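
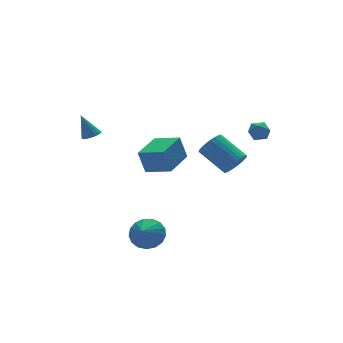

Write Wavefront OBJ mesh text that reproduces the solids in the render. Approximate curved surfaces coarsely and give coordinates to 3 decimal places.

v -3.25 -2.641 -3.133
v -2.553 -3.329 -3.104
v -3.91 -3.279 -2.407
v -2.442 -3.042 -2.75
v -2.516 -2.663 -2.484
v -2.758 -2.279 -2.366
v -3.113 -1.978 -2.424
v -3.499 -1.829 -2.644
v -3.829 -1.865 -2.976
v -4.025 -2.08 -3.344
v -4.044 -2.423 -3.663
v -3.882 -2.816 -3.861
v -3.574 -3.169 -3.892
v -3.192 -3.4 -3.749
v -2.824 -3.458 -3.465
v -3.533 2.991 1.565
v -3.106 3.368 1.55
v -3.907 3.469 2.915
v -3.299 3.498 1.45
v -3.539 3.528 1.374
v -3.778 3.452 1.335
v -3.968 3.284 1.341
v -4.072 3.059 1.392
v -4.07 2.82 1.477
v -3.961 2.615 1.58
v -3.767 2.484 1.679
v -3.528 2.455 1.756
v -3.289 2.531 1.795
v -3.099 2.698 1.789
v -2.994 2.924 1.738
v -2.997 3.163 1.653
v 0.22 1.157 -1.283
v -0.096 1.41 0.13
v -0.652 2.418 -1.705
v -0.968 2.671 -0.292
v 1.868 2.349 -1.128
v 1.552 2.602 0.285
v 0.996 3.61 -1.55
v 0.68 3.863 -0.137
v 0.883 -4.348 1.674
v 1.397 -3.86 1.303
v 0.751 -2.425 2.294
v 0.237 -2.912 2.666
v 1.148 -3.842 1.115
v 0.503 -2.406 2.106
v 0.859 -3.9 1.012
v 0.214 -2.465 2.003
v 0.574 -4.027 1.009
v -0.071 -2.592 2.001
v 0.336 -4.203 1.109
v -0.309 -2.767 2.1
v 0.181 -4.4 1.294
v -0.464 -2.965 2.285
v 0.133 -4.59 1.537
v -0.513 -3.154 2.528
v 0.198 -4.743 1.801
v -0.447 -3.307 2.792
v 0.369 -4.835 2.046
v -0.277 -3.4 3.037
v 0.617 -4.854 2.234
v -0.028 -3.418 3.225
v 0.906 -4.795 2.337
v 0.261 -3.36 3.328
v 1.191 -4.668 2.339
v 0.546 -3.233 3.331
v 1.429 -4.493 2.24
v 0.784 -3.057 3.231
v 1.584 -4.295 2.055
v 0.939 -2.86 3.046
v 1.633 -4.106 1.812
v 0.987 -2.67 2.803
v 1.567 -3.953 1.548
v 0.922 -2.517 2.539
v 2.388 -3.18 3.029
v 2.999 -3.149 3.283
v 2.321 -4.211 3.317
v 2.932 -4.18 3.571
v 2.435 -3.853 3.862
v 2.476 -3.216 3.685
v 2.844 -4.144 2.915
v 2.885 -3.507 2.738
v 3.281 -3.745 3.213
v 3.028 -3.565 3.798
v 2.292 -3.795 2.802
v 2.039 -3.615 3.387
f 2 1 4
f 2 4 3
f 4 1 5
f 4 5 3
f 5 1 6
f 5 6 3
f 6 1 7
f 6 7 3
f 7 1 8
f 7 8 3
f 8 1 9
f 8 9 3
f 9 1 10
f 9 10 3
f 10 1 11
f 10 11 3
f 11 1 12
f 11 12 3
f 12 1 13
f 12 13 3
f 13 1 14
f 13 14 3
f 14 1 15
f 14 15 3
f 15 1 2
f 15 2 3
f 17 16 19
f 17 19 18
f 19 16 20
f 19 20 18
f 20 16 21
f 20 21 18
f 21 16 22
f 21 22 18
f 22 16 23
f 22 23 18
f 23 16 24
f 23 24 18
f 24 16 25
f 24 25 18
f 25 16 26
f 25 26 18
f 26 16 27
f 26 27 18
f 27 16 28
f 27 28 18
f 28 16 29
f 28 29 18
f 29 16 30
f 29 30 18
f 30 16 31
f 30 31 18
f 31 16 17
f 31 17 18
f 33 35 32
f 36 33 32
f 32 35 34
f 34 36 32
f 33 39 35
f 37 33 36
f 37 39 33
f 35 39 34
f 38 36 34
f 34 39 38
f 38 37 36
f 39 37 38
f 41 40 44
f 41 44 42
f 42 44 45
f 42 45 43
f 44 40 46
f 44 46 45
f 45 46 47
f 45 47 43
f 46 40 48
f 46 48 47
f 47 48 49
f 47 49 43
f 48 40 50
f 48 50 49
f 49 50 51
f 49 51 43
f 50 40 52
f 50 52 51
f 51 52 53
f 51 53 43
f 52 40 54
f 52 54 53
f 53 54 55
f 53 55 43
f 54 40 56
f 54 56 55
f 55 56 57
f 55 57 43
f 56 40 58
f 56 58 57
f 57 58 59
f 57 59 43
f 58 40 60
f 58 60 59
f 59 60 61
f 59 61 43
f 60 40 62
f 60 62 61
f 61 62 63
f 61 63 43
f 62 40 64
f 62 64 63
f 63 64 65
f 63 65 43
f 64 40 66
f 64 66 65
f 65 66 67
f 65 67 43
f 66 40 68
f 66 68 67
f 67 68 69
f 67 69 43
f 68 40 70
f 68 70 69
f 69 70 71
f 69 71 43
f 70 40 72
f 70 72 71
f 71 72 73
f 71 73 43
f 72 40 41
f 72 41 73
f 73 41 42
f 73 42 43
f 74 85 79
f 74 79 75
f 74 75 81
f 74 81 84
f 74 84 85
f 75 79 83
f 79 85 78
f 85 84 76
f 84 81 80
f 81 75 82
f 77 83 78
f 77 78 76
f 77 76 80
f 77 80 82
f 77 82 83
f 78 83 79
f 76 78 85
f 80 76 84
f 82 80 81
f 83 82 75



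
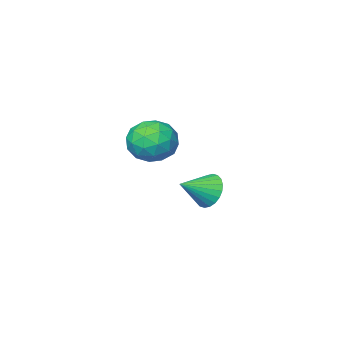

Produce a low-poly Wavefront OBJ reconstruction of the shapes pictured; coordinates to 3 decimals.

v 0.353 -0.513 0.904
v 1.098 0.028 1.514
v 1.462 -1.908 0.786
v 2.207 -1.367 1.396
v 1.266 -1.717 1.856
v 0.581 -0.855 1.929
v 1.979 -1.025 0.371
v 1.294 -0.163 0.444
v 2.103 -0.289 1.184
v 1.662 -0.716 2.102
v 0.898 -1.164 0.198
v 0.457 -1.591 1.116
v 0.628 -0.12 1.219
v 1.932 -1.76 1.081
v 1.379 -1.966 1.351
v 1.817 -1.648 1.71
v 0.324 -0.639 1.463
v 0.762 -0.321 1.821
v 0.861 -1.347 2.023
v 1.798 -1.559 0.479
v 2.236 -1.241 0.837
v 0.743 -0.232 0.59
v 1.181 0.086 0.949
v 1.699 -0.533 0.277
v 1.657 0.012 1.384
v 2.309 -0.808 1.315
v 2.175 -0.607 0.713
v 1.772 -0.1 0.755
v 1.398 -0.24 1.923
v 2.05 -1.06 1.854
v 1.497 -1.265 2.125
v 1.094 -0.758 2.167
v 1.988 -0.426 1.73
v 0.51 -0.82 0.446
v 1.162 -1.64 0.377
v 1.466 -1.122 0.133
v 1.063 -0.615 0.175
v 0.251 -1.072 0.985
v 0.903 -1.892 0.916
v 0.788 -1.78 1.545
v 0.385 -1.273 1.587
v 0.572 -1.454 0.57
v -3.271 -3.623 -3.705
v -2.931 -4.037 -4.465
v -1.889 -3.757 -3.015
v -2.862 -3.688 -4.537
v -2.855 -3.329 -4.482
v -2.911 -3.015 -4.309
v -3.022 -2.794 -4.044
v -3.171 -2.699 -3.727
v -3.335 -2.745 -3.407
v -3.489 -2.924 -3.132
v -3.611 -3.21 -2.944
v -3.68 -3.559 -2.872
v -3.687 -3.917 -2.927
v -3.631 -4.231 -3.1
v -3.52 -4.453 -3.365
v -3.371 -4.548 -3.682
v -3.207 -4.502 -4.003
v -3.053 -4.322 -4.278
f 1 38 17
f 38 12 41
f 17 41 6
f 38 41 17
f 1 17 13
f 17 6 18
f 13 18 2
f 17 18 13
f 1 13 22
f 13 2 23
f 22 23 8
f 13 23 22
f 1 22 34
f 22 8 37
f 34 37 11
f 22 37 34
f 1 34 38
f 34 11 42
f 38 42 12
f 34 42 38
f 2 18 29
f 18 6 32
f 29 32 10
f 18 32 29
f 6 41 19
f 41 12 40
f 19 40 5
f 41 40 19
f 12 42 39
f 42 11 35
f 39 35 3
f 42 35 39
f 11 37 36
f 37 8 24
f 36 24 7
f 37 24 36
f 8 23 28
f 23 2 25
f 28 25 9
f 23 25 28
f 4 30 16
f 30 10 31
f 16 31 5
f 30 31 16
f 4 16 14
f 16 5 15
f 14 15 3
f 16 15 14
f 4 14 21
f 14 3 20
f 21 20 7
f 14 20 21
f 4 21 26
f 21 7 27
f 26 27 9
f 21 27 26
f 4 26 30
f 26 9 33
f 30 33 10
f 26 33 30
f 5 31 19
f 31 10 32
f 19 32 6
f 31 32 19
f 3 15 39
f 15 5 40
f 39 40 12
f 15 40 39
f 7 20 36
f 20 3 35
f 36 35 11
f 20 35 36
f 9 27 28
f 27 7 24
f 28 24 8
f 27 24 28
f 10 33 29
f 33 9 25
f 29 25 2
f 33 25 29
f 44 43 46
f 44 46 45
f 46 43 47
f 46 47 45
f 47 43 48
f 47 48 45
f 48 43 49
f 48 49 45
f 49 43 50
f 49 50 45
f 50 43 51
f 50 51 45
f 51 43 52
f 51 52 45
f 52 43 53
f 52 53 45
f 53 43 54
f 53 54 45
f 54 43 55
f 54 55 45
f 55 43 56
f 55 56 45
f 56 43 57
f 56 57 45
f 57 43 58
f 57 58 45
f 58 43 59
f 58 59 45
f 59 43 60
f 59 60 45
f 60 43 44
f 60 44 45



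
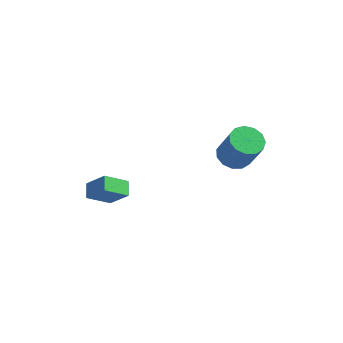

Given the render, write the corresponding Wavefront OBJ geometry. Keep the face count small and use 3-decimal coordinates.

v 2.837 3.87 1.302
v 3.56 3.973 0.928
v 4.405 3.613 2.465
v 3.683 3.51 2.838
v 3.438 4.387 1.093
v 4.283 4.028 2.629
v 3.125 4.637 1.323
v 3.971 4.278 2.859
v 2.721 4.644 1.547
v 3.566 4.284 3.083
v 2.354 4.404 1.693
v 3.199 4.045 3.229
v 2.14 3.995 1.715
v 2.986 3.635 3.251
v 2.148 3.546 1.606
v 2.993 3.187 3.142
v 2.374 3.2 1.4
v 3.22 2.84 2.936
v 2.748 3.067 1.163
v 3.593 2.707 2.699
v 3.15 3.188 0.97
v 3.995 2.828 2.506
v 3.452 3.526 0.883
v 4.298 3.166 2.419
v -2.446 0.246 -1.351
v -1.489 0.257 -0.442
v -2.839 0.84 -0.944
v -1.882 0.851 -0.036
v -1.798 1.149 -2.044
v -0.841 1.16 -1.136
v -2.191 1.743 -1.638
v -1.234 1.754 -0.729
f 2 1 5
f 2 5 3
f 3 5 6
f 3 6 4
f 5 1 7
f 5 7 6
f 6 7 8
f 6 8 4
f 7 1 9
f 7 9 8
f 8 9 10
f 8 10 4
f 9 1 11
f 9 11 10
f 10 11 12
f 10 12 4
f 11 1 13
f 11 13 12
f 12 13 14
f 12 14 4
f 13 1 15
f 13 15 14
f 14 15 16
f 14 16 4
f 15 1 17
f 15 17 16
f 16 17 18
f 16 18 4
f 17 1 19
f 17 19 18
f 18 19 20
f 18 20 4
f 19 1 21
f 19 21 20
f 20 21 22
f 20 22 4
f 21 1 23
f 21 23 22
f 22 23 24
f 22 24 4
f 23 1 2
f 23 2 24
f 24 2 3
f 24 3 4
f 26 28 25
f 29 26 25
f 25 28 27
f 27 29 25
f 26 32 28
f 30 26 29
f 30 32 26
f 28 32 27
f 31 29 27
f 27 32 31
f 31 30 29
f 32 30 31



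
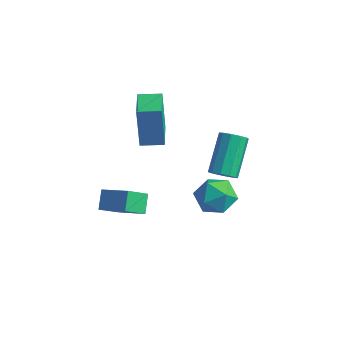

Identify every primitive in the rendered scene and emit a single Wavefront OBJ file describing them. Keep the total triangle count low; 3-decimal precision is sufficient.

v 0.299 0.829 -0.687
v 0.766 0.664 -0.331
v 0.248 1.985 0.962
v -0.219 2.151 0.607
v 0.886 0.937 -0.561
v 0.368 2.258 0.732
v 0.782 1.169 -0.84
v 0.264 2.49 0.453
v 0.493 1.271 -1.06
v -0.025 2.592 0.233
v 0.131 1.204 -1.137
v -0.387 2.526 0.156
v -0.168 0.995 -1.042
v -0.686 2.316 0.251
v -0.288 0.722 -0.812
v -0.806 2.043 0.481
v -0.184 0.49 -0.533
v -0.702 1.811 0.76
v 0.105 0.388 -0.313
v -0.413 1.709 0.98
v 0.467 0.454 -0.236
v -0.051 1.776 1.057
v -0.212 1.849 -2.083
v 0.409 1.723 -2.813
v -1.109 0.697 -2.647
v -0.488 0.571 -3.377
v -0.229 0.334 -2.476
v 0.325 1.046 -2.127
v -1.025 1.374 -3.333
v -0.471 2.086 -2.984
v -0.094 1.429 -3.586
v 0.399 0.787 -3.056
v -1.099 1.633 -2.404
v -0.606 0.991 -1.874
v -4.157 -0.237 -3.79
v -4.387 -1.191 -3.033
v -2.846 -0.079 -3.191
v -3.076 -1.033 -2.434
v -3.784 -0.847 -4.446
v -4.014 -1.801 -3.689
v -2.473 -0.689 -3.847
v -2.703 -1.643 -3.09
v -2.985 -0.391 0.126
v -3.099 -0.436 2.222
v -3.813 0.624 0.102
v -3.928 0.578 2.198
v -2.212 0.242 0.182
v -2.327 0.196 2.278
v -3.041 1.256 0.158
v -3.155 1.211 2.254
f 2 1 5
f 2 5 3
f 3 5 6
f 3 6 4
f 5 1 7
f 5 7 6
f 6 7 8
f 6 8 4
f 7 1 9
f 7 9 8
f 8 9 10
f 8 10 4
f 9 1 11
f 9 11 10
f 10 11 12
f 10 12 4
f 11 1 13
f 11 13 12
f 12 13 14
f 12 14 4
f 13 1 15
f 13 15 14
f 14 15 16
f 14 16 4
f 15 1 17
f 15 17 16
f 16 17 18
f 16 18 4
f 17 1 19
f 17 19 18
f 18 19 20
f 18 20 4
f 19 1 21
f 19 21 20
f 20 21 22
f 20 22 4
f 21 1 2
f 21 2 22
f 22 2 3
f 22 3 4
f 23 34 28
f 23 28 24
f 23 24 30
f 23 30 33
f 23 33 34
f 24 28 32
f 28 34 27
f 34 33 25
f 33 30 29
f 30 24 31
f 26 32 27
f 26 27 25
f 26 25 29
f 26 29 31
f 26 31 32
f 27 32 28
f 25 27 34
f 29 25 33
f 31 29 30
f 32 31 24
f 36 38 35
f 39 36 35
f 35 38 37
f 37 39 35
f 36 42 38
f 40 36 39
f 40 42 36
f 38 42 37
f 41 39 37
f 37 42 41
f 41 40 39
f 42 40 41
f 44 46 43
f 47 44 43
f 43 46 45
f 45 47 43
f 44 50 46
f 48 44 47
f 48 50 44
f 46 50 45
f 49 47 45
f 45 50 49
f 49 48 47
f 50 48 49



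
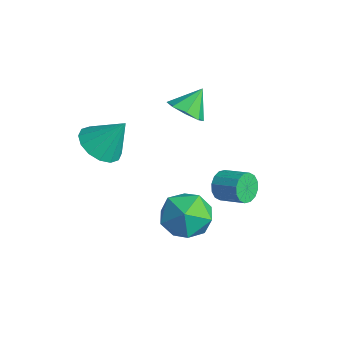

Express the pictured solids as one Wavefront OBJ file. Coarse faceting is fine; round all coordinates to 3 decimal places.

v 0.183 0.949 1.457
v 0.832 0.599 1.919
v -0.003 1.851 2.403
v 1.042 1.076 1.504
v 0.749 1.479 1.063
v 0.124 1.571 0.852
v -0.467 1.298 0.996
v -0.677 0.821 1.41
v -0.383 0.419 1.852
v 0.242 0.327 2.063
v 3.452 0.307 -1.76
v 4.49 -0.276 -1.451
v 2.53 -1.444 -1.969
v 3.568 -2.027 -1.66
v 2.955 -1.374 -0.817
v 3.525 -0.291 -0.688
v 3.495 -1.429 -2.732
v 4.065 -0.346 -2.603
v 4.517 -1.349 -2.052
v 4.183 -1.315 -0.868
v 2.837 -0.405 -2.552
v 2.503 -0.371 -1.368
v -0.14 -2.704 0.667
v 0.829 -2.744 0.292
v 0.44 -1.856 2.073
v 0.625 -2.285 0.1
v 0.215 -1.938 0.06
v -0.289 -1.796 0.182
v -0.754 -1.897 0.435
v -1.054 -2.214 0.75
v -1.109 -2.663 1.043
v -0.904 -3.122 1.235
v -0.495 -3.469 1.275
v 0.01 -3.611 1.153
v 0.474 -3.51 0.9
v 0.774 -3.193 0.585
v 1.745 1.808 -2.416
v 2.125 1.486 -2.949
v 3.175 2.009 -2.518
v 2.795 2.332 -1.984
v 2.018 1.818 -3.093
v 3.068 2.342 -2.661
v 1.838 2.148 -3.055
v 2.888 2.672 -2.623
v 1.633 2.387 -2.846
v 2.683 2.911 -2.414
v 1.458 2.471 -2.522
v 2.508 2.995 -2.09
v 1.36 2.377 -2.169
v 2.41 2.901 -1.738
v 1.365 2.131 -1.882
v 2.415 2.654 -1.451
v 1.472 1.798 -1.739
v 2.522 2.322 -1.307
v 1.652 1.468 -1.777
v 2.702 1.992 -1.345
v 1.857 1.229 -1.986
v 2.907 1.753 -1.554
v 2.032 1.145 -2.31
v 3.082 1.669 -1.878
v 2.13 1.239 -2.662
v 3.18 1.763 -2.231
f 2 1 4
f 2 4 3
f 4 1 5
f 4 5 3
f 5 1 6
f 5 6 3
f 6 1 7
f 6 7 3
f 7 1 8
f 7 8 3
f 8 1 9
f 8 9 3
f 9 1 10
f 9 10 3
f 10 1 2
f 10 2 3
f 11 22 16
f 11 16 12
f 11 12 18
f 11 18 21
f 11 21 22
f 12 16 20
f 16 22 15
f 22 21 13
f 21 18 17
f 18 12 19
f 14 20 15
f 14 15 13
f 14 13 17
f 14 17 19
f 14 19 20
f 15 20 16
f 13 15 22
f 17 13 21
f 19 17 18
f 20 19 12
f 24 23 26
f 24 26 25
f 26 23 27
f 26 27 25
f 27 23 28
f 27 28 25
f 28 23 29
f 28 29 25
f 29 23 30
f 29 30 25
f 30 23 31
f 30 31 25
f 31 23 32
f 31 32 25
f 32 23 33
f 32 33 25
f 33 23 34
f 33 34 25
f 34 23 35
f 34 35 25
f 35 23 36
f 35 36 25
f 36 23 24
f 36 24 25
f 38 37 41
f 38 41 39
f 39 41 42
f 39 42 40
f 41 37 43
f 41 43 42
f 42 43 44
f 42 44 40
f 43 37 45
f 43 45 44
f 44 45 46
f 44 46 40
f 45 37 47
f 45 47 46
f 46 47 48
f 46 48 40
f 47 37 49
f 47 49 48
f 48 49 50
f 48 50 40
f 49 37 51
f 49 51 50
f 50 51 52
f 50 52 40
f 51 37 53
f 51 53 52
f 52 53 54
f 52 54 40
f 53 37 55
f 53 55 54
f 54 55 56
f 54 56 40
f 55 37 57
f 55 57 56
f 56 57 58
f 56 58 40
f 57 37 59
f 57 59 58
f 58 59 60
f 58 60 40
f 59 37 61
f 59 61 60
f 60 61 62
f 60 62 40
f 61 37 38
f 61 38 62
f 62 38 39
f 62 39 40



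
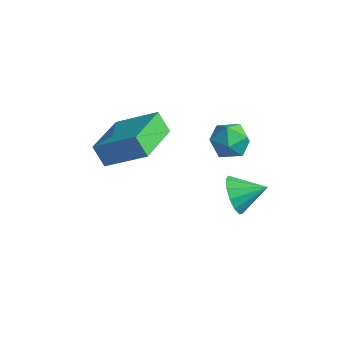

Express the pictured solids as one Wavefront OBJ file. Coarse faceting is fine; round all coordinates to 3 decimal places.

v -1.406 2.333 -2.594
v -0.918 2.218 -3.293
v -0.494 3.107 -2.086
v -1.197 2.604 -3.383
v -1.541 2.905 -3.222
v -1.843 3.023 -2.862
v -2.006 2.922 -2.417
v -1.978 2.635 -2.028
v -1.769 2.251 -1.819
v -1.444 1.893 -1.856
v -1.107 1.675 -2.128
v -0.865 1.666 -2.547
v -0.795 1.868 -2.982
v -4.4 -1.949 1.657
v -2.995 -1.247 2.634
v -5.064 -0.025 1.228
v -3.658 0.678 2.206
v -3.862 -1.938 0.874
v -2.456 -1.235 1.852
v -4.525 -0.013 0.446
v -3.12 0.689 1.423
v -1.824 1.731 1.818
v -1.192 2.259 1.922
v -1.028 0.921 1.098
v -0.396 1.449 1.202
v -0.686 1.016 1.849
v -1.178 1.516 2.294
v -1.042 1.664 0.726
v -1.534 2.164 1.171
v -0.708 2.218 1.248
v -0.488 1.817 1.941
v -1.732 1.363 1.079
v -1.512 0.962 1.772
f 2 1 4
f 2 4 3
f 4 1 5
f 4 5 3
f 5 1 6
f 5 6 3
f 6 1 7
f 6 7 3
f 7 1 8
f 7 8 3
f 8 1 9
f 8 9 3
f 9 1 10
f 9 10 3
f 10 1 11
f 10 11 3
f 11 1 12
f 11 12 3
f 12 1 13
f 12 13 3
f 13 1 2
f 13 2 3
f 15 17 14
f 18 15 14
f 14 17 16
f 16 18 14
f 15 21 17
f 19 15 18
f 19 21 15
f 17 21 16
f 20 18 16
f 16 21 20
f 20 19 18
f 21 19 20
f 22 33 27
f 22 27 23
f 22 23 29
f 22 29 32
f 22 32 33
f 23 27 31
f 27 33 26
f 33 32 24
f 32 29 28
f 29 23 30
f 25 31 26
f 25 26 24
f 25 24 28
f 25 28 30
f 25 30 31
f 26 31 27
f 24 26 33
f 28 24 32
f 30 28 29
f 31 30 23



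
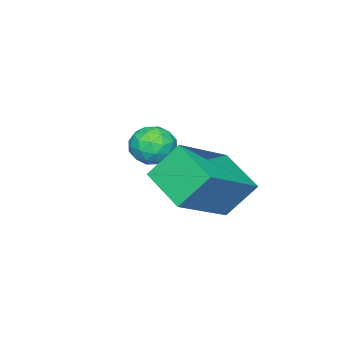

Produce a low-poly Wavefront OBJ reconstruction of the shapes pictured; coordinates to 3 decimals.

v 0.101 1.134 -2.319
v 0.657 0.796 -2.197
v -0.457 0.424 -1.743
v 0.099 0.086 -1.621
v 0.009 0.684 -1.351
v 0.354 1.123 -1.707
v -0.154 0.097 -2.233
v 0.191 0.536 -2.589
v 0.5 0.155 -2.143
v 0.6 0.518 -1.598
v -0.4 0.702 -2.342
v -0.3 1.065 -1.797
v 0.428 1.028 -2.309
v -0.228 0.192 -1.631
v -0.281 0.544 -1.473
v 0.046 0.345 -1.401
v 0.25 1.22 -2.021
v 0.577 1.021 -1.949
v 0.196 0.955 -1.452
v -0.377 0.199 -1.991
v -0.05 0 -1.919
v 0.154 0.875 -2.539
v 0.481 0.676 -2.467
v 0.004 0.265 -2.488
v 0.663 0.452 -2.205
v 0.334 0.034 -1.866
v 0.186 0.041 -2.226
v 0.389 0.299 -2.436
v 0.722 0.665 -1.885
v 0.393 0.248 -1.546
v 0.341 0.6 -1.388
v 0.543 0.858 -1.597
v 0.629 0.289 -1.853
v -0.193 0.972 -2.394
v -0.522 0.555 -2.055
v -0.343 0.362 -2.343
v -0.141 0.62 -2.552
v -0.134 1.186 -2.074
v -0.463 0.768 -1.735
v -0.189 0.921 -1.504
v 0.014 1.179 -1.714
v -0.429 0.931 -2.087
v 0.671 4.084 -2.121
v 0.183 2.872 -1.616
v 2.372 3.823 -1.102
v 1.885 2.612 -0.598
v 1.155 3.488 -3.082
v 0.668 2.277 -2.578
v 2.857 3.228 -2.064
v 2.369 2.016 -1.559
f 1 38 17
f 38 12 41
f 17 41 6
f 38 41 17
f 1 17 13
f 17 6 18
f 13 18 2
f 17 18 13
f 1 13 22
f 13 2 23
f 22 23 8
f 13 23 22
f 1 22 34
f 22 8 37
f 34 37 11
f 22 37 34
f 1 34 38
f 34 11 42
f 38 42 12
f 34 42 38
f 2 18 29
f 18 6 32
f 29 32 10
f 18 32 29
f 6 41 19
f 41 12 40
f 19 40 5
f 41 40 19
f 12 42 39
f 42 11 35
f 39 35 3
f 42 35 39
f 11 37 36
f 37 8 24
f 36 24 7
f 37 24 36
f 8 23 28
f 23 2 25
f 28 25 9
f 23 25 28
f 4 30 16
f 30 10 31
f 16 31 5
f 30 31 16
f 4 16 14
f 16 5 15
f 14 15 3
f 16 15 14
f 4 14 21
f 14 3 20
f 21 20 7
f 14 20 21
f 4 21 26
f 21 7 27
f 26 27 9
f 21 27 26
f 4 26 30
f 26 9 33
f 30 33 10
f 26 33 30
f 5 31 19
f 31 10 32
f 19 32 6
f 31 32 19
f 3 15 39
f 15 5 40
f 39 40 12
f 15 40 39
f 7 20 36
f 20 3 35
f 36 35 11
f 20 35 36
f 9 27 28
f 27 7 24
f 28 24 8
f 27 24 28
f 10 33 29
f 33 9 25
f 29 25 2
f 33 25 29
f 44 46 43
f 47 44 43
f 43 46 45
f 45 47 43
f 44 50 46
f 48 44 47
f 48 50 44
f 46 50 45
f 49 47 45
f 45 50 49
f 49 48 47
f 50 48 49



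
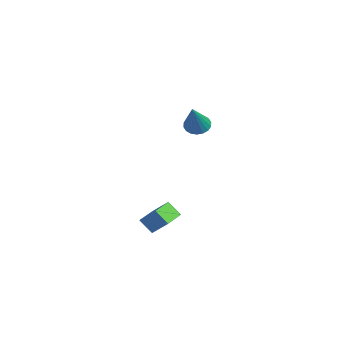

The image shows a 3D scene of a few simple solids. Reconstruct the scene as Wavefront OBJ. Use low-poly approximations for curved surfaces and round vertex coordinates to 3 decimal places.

v -2.413 4.283 3.048
v -1.898 4.125 2.586
v -1.107 3.677 4.712
v -1.842 4.429 2.653
v -1.9 4.704 2.798
v -2.059 4.895 2.993
v -2.288 4.965 3.199
v -2.542 4.9 3.375
v -2.771 4.712 3.486
v -2.929 4.44 3.511
v -2.985 4.136 3.444
v -2.927 3.861 3.299
v -2.768 3.67 3.104
v -2.539 3.6 2.898
v -2.284 3.665 2.722
v -2.056 3.853 2.611
v -0.943 1.577 -3.653
v -1.406 1.038 -2.908
v -2.112 2.532 -3.688
v -2.576 1.992 -2.943
v -0.404 2.268 -2.817
v -0.868 1.728 -2.072
v -1.574 3.222 -2.852
v -2.037 2.683 -2.107
f 2 1 4
f 2 4 3
f 4 1 5
f 4 5 3
f 5 1 6
f 5 6 3
f 6 1 7
f 6 7 3
f 7 1 8
f 7 8 3
f 8 1 9
f 8 9 3
f 9 1 10
f 9 10 3
f 10 1 11
f 10 11 3
f 11 1 12
f 11 12 3
f 12 1 13
f 12 13 3
f 13 1 14
f 13 14 3
f 14 1 15
f 14 15 3
f 15 1 16
f 15 16 3
f 16 1 2
f 16 2 3
f 18 20 17
f 21 18 17
f 17 20 19
f 19 21 17
f 18 24 20
f 22 18 21
f 22 24 18
f 20 24 19
f 23 21 19
f 19 24 23
f 23 22 21
f 24 22 23



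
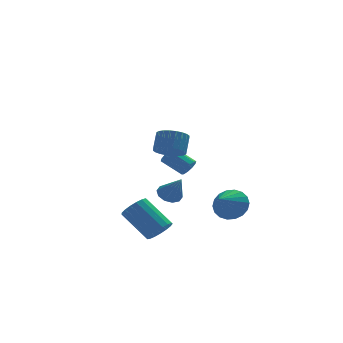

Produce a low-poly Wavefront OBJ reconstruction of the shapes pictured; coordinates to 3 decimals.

v -1.637 -3.403 2.611
v -0.932 -3.759 2.612
v -0.637 -3.173 3.47
v -1.343 -2.817 3.469
v -0.877 -3.517 2.428
v -0.583 -2.931 3.286
v -0.938 -3.259 2.272
v -0.644 -2.672 3.13
v -1.106 -3.022 2.168
v -0.811 -2.436 3.026
v -1.354 -2.843 2.131
v -1.06 -2.257 2.989
v -1.646 -2.75 2.167
v -1.351 -2.163 3.025
v -1.936 -2.756 2.271
v -1.641 -2.169 3.129
v -2.181 -2.86 2.427
v -1.886 -2.274 3.284
v -2.343 -3.047 2.61
v -2.048 -2.461 3.468
v -2.397 -3.289 2.794
v -2.103 -2.703 3.652
v -2.336 -3.548 2.95
v -2.042 -2.961 3.808
v -2.169 -3.784 3.054
v -1.874 -3.198 3.912
v -1.92 -3.963 3.091
v -1.626 -3.377 3.949
v -1.629 -4.057 3.055
v -1.334 -3.47 3.913
v -1.339 -4.051 2.951
v -1.044 -3.464 3.809
v -1.094 -3.946 2.796
v -0.799 -3.36 3.653
v -2.141 -3.567 -2.414
v -1.698 -2.974 -2.585
v -2.696 -1.86 -1.318
v -3.139 -2.453 -1.146
v -1.972 -2.949 -2.823
v -2.97 -1.836 -1.556
v -2.285 -3.066 -2.967
v -3.283 -1.953 -1.7
v -2.565 -3.297 -2.984
v -3.563 -2.184 -1.717
v -2.748 -3.591 -2.87
v -3.746 -2.478 -1.603
v -2.792 -3.878 -2.652
v -3.79 -2.765 -1.385
v -2.686 -4.095 -2.379
v -3.685 -2.982 -1.112
v -2.456 -4.19 -2.114
v -3.454 -3.077 -0.847
v -2.154 -4.142 -1.918
v -3.152 -3.029 -0.651
v -1.848 -3.963 -1.835
v -2.847 -2.85 -0.568
v -1.61 -3.693 -1.885
v -2.608 -2.58 -0.617
v -1.493 -3.394 -2.055
v -2.492 -2.28 -0.788
v -1.525 -3.134 -2.308
v -2.523 -2.021 -1.041
v 1.857 -1.388 -1.863
v 2.149 -0.978 -1.045
v 0.983 -2.412 -1.037
v 1.797 -0.756 -1.143
v 1.457 -0.659 -1.383
v 1.197 -0.707 -1.718
v 1.067 -0.889 -2.082
v 1.094 -1.171 -2.403
v 1.272 -1.495 -2.616
v 1.566 -1.798 -2.68
v 1.918 -2.02 -2.583
v 2.258 -2.117 -2.343
v 2.518 -2.069 -2.008
v 2.648 -1.887 -1.644
v 2.621 -1.605 -1.323
v 2.443 -1.281 -1.11
v -0.105 3.365 -2.731
v 0.29 3.903 -2.488
v 0.305 2.475 -1.429
v -0.116 3.949 -2.329
v -0.518 3.773 -2.323
v -0.762 3.44 -2.474
v -0.754 3.079 -2.723
v -0.499 2.827 -2.975
v -0.093 2.78 -3.134
v 0.309 2.957 -3.14
v 0.553 3.289 -2.989
v 0.545 3.651 -2.74
v 0.322 0.912 -0.091
v 0.544 0.737 0.381
v -0.34 1.513 1.083
v -0.562 1.688 0.611
v 0.711 1.016 0.283
v -0.173 1.792 0.986
v 0.73 1.256 0.043
v -0.154 2.032 0.745
v 0.593 1.364 -0.249
v -0.291 2.14 0.453
v 0.353 1.299 -0.481
v -0.531 2.075 0.222
v 0.1 1.087 -0.563
v -0.784 1.863 0.139
v -0.067 0.808 -0.466
v -0.951 1.584 0.237
v -0.086 0.568 -0.225
v -0.97 1.344 0.477
v 0.051 0.46 0.067
v -0.833 1.236 0.769
v 0.291 0.525 0.298
v -0.593 1.301 1.001
f 2 1 5
f 2 5 3
f 3 5 6
f 3 6 4
f 5 1 7
f 5 7 6
f 6 7 8
f 6 8 4
f 7 1 9
f 7 9 8
f 8 9 10
f 8 10 4
f 9 1 11
f 9 11 10
f 10 11 12
f 10 12 4
f 11 1 13
f 11 13 12
f 12 13 14
f 12 14 4
f 13 1 15
f 13 15 14
f 14 15 16
f 14 16 4
f 15 1 17
f 15 17 16
f 16 17 18
f 16 18 4
f 17 1 19
f 17 19 18
f 18 19 20
f 18 20 4
f 19 1 21
f 19 21 20
f 20 21 22
f 20 22 4
f 21 1 23
f 21 23 22
f 22 23 24
f 22 24 4
f 23 1 25
f 23 25 24
f 24 25 26
f 24 26 4
f 25 1 27
f 25 27 26
f 26 27 28
f 26 28 4
f 27 1 29
f 27 29 28
f 28 29 30
f 28 30 4
f 29 1 31
f 29 31 30
f 30 31 32
f 30 32 4
f 31 1 33
f 31 33 32
f 32 33 34
f 32 34 4
f 33 1 2
f 33 2 34
f 34 2 3
f 34 3 4
f 36 35 39
f 36 39 37
f 37 39 40
f 37 40 38
f 39 35 41
f 39 41 40
f 40 41 42
f 40 42 38
f 41 35 43
f 41 43 42
f 42 43 44
f 42 44 38
f 43 35 45
f 43 45 44
f 44 45 46
f 44 46 38
f 45 35 47
f 45 47 46
f 46 47 48
f 46 48 38
f 47 35 49
f 47 49 48
f 48 49 50
f 48 50 38
f 49 35 51
f 49 51 50
f 50 51 52
f 50 52 38
f 51 35 53
f 51 53 52
f 52 53 54
f 52 54 38
f 53 35 55
f 53 55 54
f 54 55 56
f 54 56 38
f 55 35 57
f 55 57 56
f 56 57 58
f 56 58 38
f 57 35 59
f 57 59 58
f 58 59 60
f 58 60 38
f 59 35 61
f 59 61 60
f 60 61 62
f 60 62 38
f 61 35 36
f 61 36 62
f 62 36 37
f 62 37 38
f 64 63 66
f 64 66 65
f 66 63 67
f 66 67 65
f 67 63 68
f 67 68 65
f 68 63 69
f 68 69 65
f 69 63 70
f 69 70 65
f 70 63 71
f 70 71 65
f 71 63 72
f 71 72 65
f 72 63 73
f 72 73 65
f 73 63 74
f 73 74 65
f 74 63 75
f 74 75 65
f 75 63 76
f 75 76 65
f 76 63 77
f 76 77 65
f 77 63 78
f 77 78 65
f 78 63 64
f 78 64 65
f 80 79 82
f 80 82 81
f 82 79 83
f 82 83 81
f 83 79 84
f 83 84 81
f 84 79 85
f 84 85 81
f 85 79 86
f 85 86 81
f 86 79 87
f 86 87 81
f 87 79 88
f 87 88 81
f 88 79 89
f 88 89 81
f 89 79 90
f 89 90 81
f 90 79 80
f 90 80 81
f 92 91 95
f 92 95 93
f 93 95 96
f 93 96 94
f 95 91 97
f 95 97 96
f 96 97 98
f 96 98 94
f 97 91 99
f 97 99 98
f 98 99 100
f 98 100 94
f 99 91 101
f 99 101 100
f 100 101 102
f 100 102 94
f 101 91 103
f 101 103 102
f 102 103 104
f 102 104 94
f 103 91 105
f 103 105 104
f 104 105 106
f 104 106 94
f 105 91 107
f 105 107 106
f 106 107 108
f 106 108 94
f 107 91 109
f 107 109 108
f 108 109 110
f 108 110 94
f 109 91 111
f 109 111 110
f 110 111 112
f 110 112 94
f 111 91 92
f 111 92 112
f 112 92 93
f 112 93 94



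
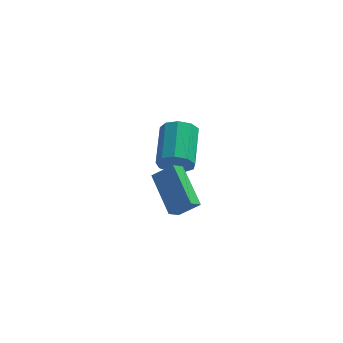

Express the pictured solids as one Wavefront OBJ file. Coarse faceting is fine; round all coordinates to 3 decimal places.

v 1.573 -1.531 2.233
v 1.139 -1.995 2.752
v 0.857 0.257 3.234
v 0.424 -0.208 3.753
v 2.496 -1.572 2.967
v 2.063 -2.037 3.486
v 1.781 0.215 3.968
v 1.347 -0.249 4.487
v 1.514 2.975 1.626
v 2.036 2.669 2.292
v 2.248 4.698 3.06
v 1.726 5.005 2.394
v 2.381 2.817 1.805
v 2.594 4.846 2.572
v 2.321 3.039 1.234
v 2.534 5.068 2.001
v 1.883 3.232 0.847
v 2.096 5.261 1.614
v 1.272 3.304 0.824
v 1.485 5.333 1.592
v 0.774 3.223 1.177
v 0.987 5.252 1.944
v 0.622 3.026 1.74
v 0.835 5.055 2.508
v 0.888 2.805 2.25
v 1.1 4.834 3.017
v 1.446 2.664 2.468
v 1.658 4.693 3.235
f 2 4 1
f 5 2 1
f 1 4 3
f 3 5 1
f 2 8 4
f 6 2 5
f 6 8 2
f 4 8 3
f 7 5 3
f 3 8 7
f 7 6 5
f 8 6 7
f 10 9 13
f 10 13 11
f 11 13 14
f 11 14 12
f 13 9 15
f 13 15 14
f 14 15 16
f 14 16 12
f 15 9 17
f 15 17 16
f 16 17 18
f 16 18 12
f 17 9 19
f 17 19 18
f 18 19 20
f 18 20 12
f 19 9 21
f 19 21 20
f 20 21 22
f 20 22 12
f 21 9 23
f 21 23 22
f 22 23 24
f 22 24 12
f 23 9 25
f 23 25 24
f 24 25 26
f 24 26 12
f 25 9 27
f 25 27 26
f 26 27 28
f 26 28 12
f 27 9 10
f 27 10 28
f 28 10 11
f 28 11 12



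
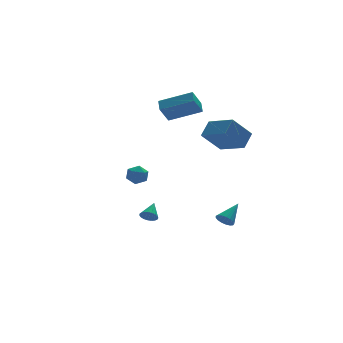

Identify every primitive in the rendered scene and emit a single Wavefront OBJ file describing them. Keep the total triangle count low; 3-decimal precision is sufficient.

v 3.456 -0.367 -3.74
v 3.845 -0.758 -3.921
v 4.524 0.287 -2.86
v 3.869 -0.551 -4.104
v 3.798 -0.302 -4.204
v 3.649 -0.067 -4.197
v 3.456 0.098 -4.086
v 3.263 0.157 -3.895
v 3.114 0.096 -3.669
v 3.044 -0.072 -3.459
v 3.068 -0.307 -3.313
v 3.181 -0.556 -3.265
v 3.357 -0.761 -3.326
v 3.556 -0.877 -3.481
v 3.732 -0.876 -3.696
v 3.108 -1.124 3.043
v 3.804 -0.526 3.816
v 2.354 0.426 2.523
v 3.05 1.024 3.297
v 4.33 -0.944 1.803
v 5.026 -0.346 2.577
v 3.576 0.606 1.284
v 4.272 1.204 2.057
v 2.77 2.514 4.472
v 2.96 3.218 4.89
v 1.076 3.414 3.722
v 1.266 4.118 4.14
v 3.454 2.942 3.44
v 3.644 3.646 3.858
v 1.76 3.842 2.69
v 1.95 4.546 3.108
v -0.644 0.525 -3.183
v -0.276 0.156 -3.088
v -0.056 1.275 -2.537
v -0.198 0.252 -3.271
v -0.198 0.396 -3.438
v -0.274 0.562 -3.561
v -0.415 0.721 -3.619
v -0.595 0.847 -3.601
v -0.783 0.918 -3.511
v -0.948 0.92 -3.364
v -1.059 0.854 -3.186
v -1.099 0.732 -3.007
v -1.061 0.573 -2.859
v -0.95 0.407 -2.766
v -0.786 0.261 -2.746
v -0.597 0.161 -2.801
v -0.417 0.123 -2.922
v -2.809 -2.56 1.109
v -2.195 -2.779 0.995
v -2.965 -3.361 1.805
v -2.351 -3.58 1.691
v -2.444 -3.008 2.012
v -2.348 -2.513 1.582
v -2.812 -3.627 1.218
v -2.716 -3.132 0.788
v -2.196 -3.438 1.062
v -1.969 -3.056 1.553
v -3.191 -3.084 1.247
v -2.964 -2.702 1.738
f 2 1 4
f 2 4 3
f 4 1 5
f 4 5 3
f 5 1 6
f 5 6 3
f 6 1 7
f 6 7 3
f 7 1 8
f 7 8 3
f 8 1 9
f 8 9 3
f 9 1 10
f 9 10 3
f 10 1 11
f 10 11 3
f 11 1 12
f 11 12 3
f 12 1 13
f 12 13 3
f 13 1 14
f 13 14 3
f 14 1 15
f 14 15 3
f 15 1 2
f 15 2 3
f 17 19 16
f 20 17 16
f 16 19 18
f 18 20 16
f 17 23 19
f 21 17 20
f 21 23 17
f 19 23 18
f 22 20 18
f 18 23 22
f 22 21 20
f 23 21 22
f 25 27 24
f 28 25 24
f 24 27 26
f 26 28 24
f 25 31 27
f 29 25 28
f 29 31 25
f 27 31 26
f 30 28 26
f 26 31 30
f 30 29 28
f 31 29 30
f 33 32 35
f 33 35 34
f 35 32 36
f 35 36 34
f 36 32 37
f 36 37 34
f 37 32 38
f 37 38 34
f 38 32 39
f 38 39 34
f 39 32 40
f 39 40 34
f 40 32 41
f 40 41 34
f 41 32 42
f 41 42 34
f 42 32 43
f 42 43 34
f 43 32 44
f 43 44 34
f 44 32 45
f 44 45 34
f 45 32 46
f 45 46 34
f 46 32 47
f 46 47 34
f 47 32 48
f 47 48 34
f 48 32 33
f 48 33 34
f 49 60 54
f 49 54 50
f 49 50 56
f 49 56 59
f 49 59 60
f 50 54 58
f 54 60 53
f 60 59 51
f 59 56 55
f 56 50 57
f 52 58 53
f 52 53 51
f 52 51 55
f 52 55 57
f 52 57 58
f 53 58 54
f 51 53 60
f 55 51 59
f 57 55 56
f 58 57 50



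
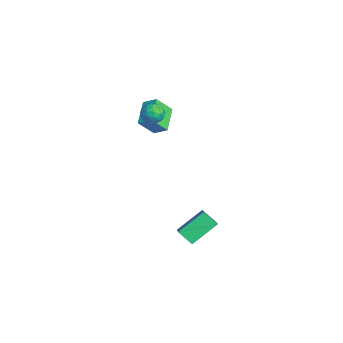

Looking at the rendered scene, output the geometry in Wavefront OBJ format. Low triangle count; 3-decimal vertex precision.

v 3.395 2.638 -3.676
v 4.312 2.505 -3.101
v 2.982 4.018 -2.701
v 3.898 3.885 -2.126
v 3.882 3.235 -4.314
v 4.798 3.102 -3.739
v 3.468 4.615 -3.339
v 4.385 4.482 -2.764
v -3.679 3.19 0.248
v -3.538 2.323 1.247
v -3.201 3.798 0.709
v -3.06 2.931 1.707
v -2.36 2.649 -0.407
v -2.219 1.782 0.591
v -1.882 3.257 0.053
v -1.741 2.39 1.052
v -2.006 3.025 1.432
v -1.487 2.99 1.876
v -1.953 1.93 1.284
v -1.434 1.895 1.728
v -2.063 2.048 1.948
v -2.096 2.725 2.04
v -1.344 2.195 1.12
v -1.377 2.872 1.212
v -1.079 2.477 1.683
v -1.523 2.386 2.195
v -1.917 2.534 0.965
v -2.361 2.443 1.477
v -1.751 3.103 1.668
v -1.689 1.817 1.492
v -2.058 1.907 1.622
v -1.754 1.886 1.883
v -2.109 2.948 1.764
v -1.804 2.927 2.024
v -2.142 2.373 2.066
v -1.636 1.993 1.136
v -1.331 1.972 1.396
v -1.686 3.034 1.277
v -1.382 3.013 1.538
v -1.298 2.547 1.094
v -1.206 2.781 1.815
v -1.175 2.138 1.728
v -1.122 2.314 1.371
v -1.141 2.712 1.425
v -1.467 2.728 2.116
v -1.436 2.084 2.028
v -1.806 2.174 2.158
v -1.825 2.572 2.212
v -1.227 2.426 2.002
v -2.004 2.836 1.132
v -1.973 2.192 1.044
v -1.615 2.348 0.948
v -1.634 2.746 1.002
v -2.265 2.782 1.432
v -2.234 2.139 1.345
v -2.299 2.208 1.735
v -2.318 2.606 1.789
v -2.213 2.494 1.158
f 2 4 1
f 5 2 1
f 1 4 3
f 3 5 1
f 2 8 4
f 6 2 5
f 6 8 2
f 4 8 3
f 7 5 3
f 3 8 7
f 7 6 5
f 8 6 7
f 10 12 9
f 13 10 9
f 9 12 11
f 11 13 9
f 10 16 12
f 14 10 13
f 14 16 10
f 12 16 11
f 15 13 11
f 11 16 15
f 15 14 13
f 16 14 15
f 17 54 33
f 54 28 57
f 33 57 22
f 54 57 33
f 17 33 29
f 33 22 34
f 29 34 18
f 33 34 29
f 17 29 38
f 29 18 39
f 38 39 24
f 29 39 38
f 17 38 50
f 38 24 53
f 50 53 27
f 38 53 50
f 17 50 54
f 50 27 58
f 54 58 28
f 50 58 54
f 18 34 45
f 34 22 48
f 45 48 26
f 34 48 45
f 22 57 35
f 57 28 56
f 35 56 21
f 57 56 35
f 28 58 55
f 58 27 51
f 55 51 19
f 58 51 55
f 27 53 52
f 53 24 40
f 52 40 23
f 53 40 52
f 24 39 44
f 39 18 41
f 44 41 25
f 39 41 44
f 20 46 32
f 46 26 47
f 32 47 21
f 46 47 32
f 20 32 30
f 32 21 31
f 30 31 19
f 32 31 30
f 20 30 37
f 30 19 36
f 37 36 23
f 30 36 37
f 20 37 42
f 37 23 43
f 42 43 25
f 37 43 42
f 20 42 46
f 42 25 49
f 46 49 26
f 42 49 46
f 21 47 35
f 47 26 48
f 35 48 22
f 47 48 35
f 19 31 55
f 31 21 56
f 55 56 28
f 31 56 55
f 23 36 52
f 36 19 51
f 52 51 27
f 36 51 52
f 25 43 44
f 43 23 40
f 44 40 24
f 43 40 44
f 26 49 45
f 49 25 41
f 45 41 18
f 49 41 45



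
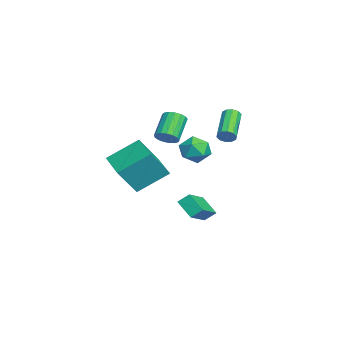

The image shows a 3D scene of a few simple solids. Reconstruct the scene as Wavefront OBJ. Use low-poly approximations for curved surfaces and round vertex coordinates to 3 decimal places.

v -2.333 -1.741 1.667
v -1.841 -1.413 2.06
v -3.035 -0.97 3.186
v -3.527 -1.299 2.793
v -1.951 -1.171 1.848
v -3.145 -0.728 2.974
v -2.148 -1.059 1.595
v -3.343 -0.617 2.721
v -2.388 -1.104 1.358
v -3.582 -0.662 2.484
v -2.615 -1.295 1.192
v -3.81 -0.853 2.318
v -2.777 -1.588 1.135
v -3.972 -1.146 2.261
v -2.838 -1.916 1.2
v -4.032 -1.474 2.326
v -2.783 -2.204 1.372
v -3.977 -1.762 2.498
v -2.624 -2.386 1.611
v -3.819 -1.944 2.737
v -2.399 -2.42 1.863
v -3.594 -1.978 2.989
v -2.159 -2.299 2.071
v -3.353 -1.856 3.197
v -1.958 -2.05 2.186
v -3.153 -1.607 3.311
v -1.844 -1.73 2.182
v -3.038 -1.287 3.307
v 1.253 -0.441 -1.79
v 2.847 -1.168 -0.867
v 1.234 0.172 -1.275
v 2.828 -0.556 -0.353
v 2.012 0.236 -2.567
v 3.606 -0.492 -1.645
v 1.993 0.848 -2.053
v 3.587 0.121 -1.13
v -2.543 1.483 1.694
v -2.296 1.845 2.043
v -4.131 2.159 3.015
v -4.377 1.797 2.666
v -2.411 2.022 1.768
v -4.246 2.336 2.74
v -2.576 1.993 1.466
v -4.411 2.307 2.438
v -2.729 1.769 1.25
v -4.564 2.083 2.222
v -2.81 1.436 1.204
v -4.645 1.75 2.176
v -2.789 1.121 1.345
v -4.624 1.435 2.317
v -2.674 0.944 1.62
v -4.509 1.258 2.592
v -2.509 0.973 1.922
v -4.344 1.287 2.894
v -2.356 1.197 2.138
v -4.191 1.511 3.11
v -2.275 1.53 2.184
v -4.11 1.844 3.156
v 2.443 -4.812 2.086
v 2.064 -3.134 3.238
v 1.795 -3.855 0.479
v 1.416 -2.177 1.63
v 4.204 -4.183 1.75
v 3.825 -2.505 2.901
v 3.556 -3.226 0.142
v 3.177 -1.548 1.294
v 0.359 0.258 2.421
v 1.25 0.414 2.732
v 0.87 -0.914 1.548
v 1.761 -0.758 1.859
v 1.098 -1.102 2.458
v 0.782 -0.377 2.997
v 1.338 -0.123 1.283
v 1.022 0.602 1.822
v 1.855 0.179 2.029
v 1.707 -0.427 2.755
v 0.413 -0.073 1.525
v 0.265 -0.679 2.251
f 2 1 5
f 2 5 3
f 3 5 6
f 3 6 4
f 5 1 7
f 5 7 6
f 6 7 8
f 6 8 4
f 7 1 9
f 7 9 8
f 8 9 10
f 8 10 4
f 9 1 11
f 9 11 10
f 10 11 12
f 10 12 4
f 11 1 13
f 11 13 12
f 12 13 14
f 12 14 4
f 13 1 15
f 13 15 14
f 14 15 16
f 14 16 4
f 15 1 17
f 15 17 16
f 16 17 18
f 16 18 4
f 17 1 19
f 17 19 18
f 18 19 20
f 18 20 4
f 19 1 21
f 19 21 20
f 20 21 22
f 20 22 4
f 21 1 23
f 21 23 22
f 22 23 24
f 22 24 4
f 23 1 25
f 23 25 24
f 24 25 26
f 24 26 4
f 25 1 27
f 25 27 26
f 26 27 28
f 26 28 4
f 27 1 2
f 27 2 28
f 28 2 3
f 28 3 4
f 30 32 29
f 33 30 29
f 29 32 31
f 31 33 29
f 30 36 32
f 34 30 33
f 34 36 30
f 32 36 31
f 35 33 31
f 31 36 35
f 35 34 33
f 36 34 35
f 38 37 41
f 38 41 39
f 39 41 42
f 39 42 40
f 41 37 43
f 41 43 42
f 42 43 44
f 42 44 40
f 43 37 45
f 43 45 44
f 44 45 46
f 44 46 40
f 45 37 47
f 45 47 46
f 46 47 48
f 46 48 40
f 47 37 49
f 47 49 48
f 48 49 50
f 48 50 40
f 49 37 51
f 49 51 50
f 50 51 52
f 50 52 40
f 51 37 53
f 51 53 52
f 52 53 54
f 52 54 40
f 53 37 55
f 53 55 54
f 54 55 56
f 54 56 40
f 55 37 57
f 55 57 56
f 56 57 58
f 56 58 40
f 57 37 38
f 57 38 58
f 58 38 39
f 58 39 40
f 60 62 59
f 63 60 59
f 59 62 61
f 61 63 59
f 60 66 62
f 64 60 63
f 64 66 60
f 62 66 61
f 65 63 61
f 61 66 65
f 65 64 63
f 66 64 65
f 67 78 72
f 67 72 68
f 67 68 74
f 67 74 77
f 67 77 78
f 68 72 76
f 72 78 71
f 78 77 69
f 77 74 73
f 74 68 75
f 70 76 71
f 70 71 69
f 70 69 73
f 70 73 75
f 70 75 76
f 71 76 72
f 69 71 78
f 73 69 77
f 75 73 74
f 76 75 68



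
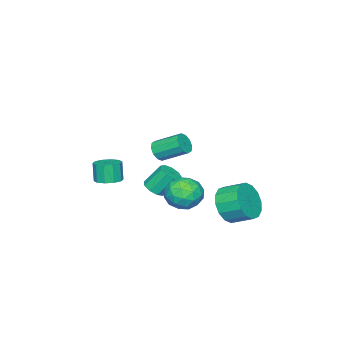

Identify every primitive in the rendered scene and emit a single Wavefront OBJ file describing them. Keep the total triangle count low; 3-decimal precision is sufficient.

v 1.491 1.23 -1.804
v 2.096 1.822 -2.202
v 2.584 0.738 -0.878
v 3.189 1.33 -1.276
v 2.489 1.66 -0.749
v 1.814 1.964 -1.321
v 2.866 0.596 -1.759
v 2.191 0.9 -2.331
v 2.946 1.431 -2.175
v 2.713 2.088 -1.55
v 1.967 0.472 -1.53
v 1.734 1.129 -0.905
v 1.698 1.569 -2.084
v 2.982 0.991 -0.996
v 2.571 1.184 -0.686
v 2.927 1.533 -0.92
v 1.532 1.653 -1.566
v 1.888 2.001 -1.801
v 2.119 1.905 -0.946
v 2.792 0.559 -1.279
v 3.148 0.907 -1.514
v 1.753 1.027 -2.16
v 2.109 1.376 -2.394
v 2.561 0.655 -2.134
v 2.553 1.687 -2.302
v 3.195 1.398 -1.758
v 3.005 0.966 -2.042
v 2.608 1.145 -2.378
v 2.416 2.074 -1.935
v 3.058 1.784 -1.391
v 2.647 1.978 -1.081
v 2.25 2.157 -1.418
v 2.915 1.843 -1.919
v 1.622 0.776 -1.689
v 2.264 0.486 -1.145
v 2.43 0.403 -1.662
v 2.033 0.582 -1.999
v 1.485 1.162 -1.322
v 2.127 0.873 -0.778
v 2.072 1.415 -0.702
v 1.675 1.594 -1.038
v 1.765 0.717 -1.161
v -0.198 -2.209 -3.517
v 0.202 -1.759 -3.613
v -0.242 -1.14 -2.559
v -0.642 -1.591 -2.463
v -0.156 -1.677 -3.812
v -0.6 -1.058 -2.758
v -0.533 -1.844 -3.872
v -0.977 -1.226 -2.819
v -0.754 -2.182 -3.767
v -1.198 -1.564 -2.713
v -0.714 -2.533 -3.544
v -1.158 -1.915 -2.491
v -0.433 -2.732 -3.309
v -0.877 -2.114 -2.255
v -0.042 -2.687 -3.171
v -0.486 -2.068 -2.117
v 0.276 -2.418 -3.195
v -0.168 -1.799 -2.141
v 0.372 -2.051 -3.369
v -0.072 -1.433 -2.315
v 2.743 0.219 0.933
v 2.907 -0.015 1.415
v 2.561 1.127 2.088
v 2.397 1.361 1.607
v 3.179 0.148 1.277
v 2.834 1.29 1.95
v 3.285 0.339 1.008
v 2.939 1.481 1.682
v 3.183 0.483 0.711
v 2.838 1.626 1.384
v 2.914 0.527 0.498
v 2.568 1.669 1.171
v 2.579 0.453 0.452
v 2.233 1.595 1.125
v 2.306 0.29 0.59
v 1.961 1.432 1.263
v 2.201 0.099 0.858
v 1.855 1.241 1.532
v 2.302 -0.046 1.156
v 1.957 1.097 1.829
v 2.572 -0.089 1.369
v 2.226 1.053 2.042
v 0.222 2.129 -2.958
v 0.797 1.862 -2.159
v 0.573 2.864 -1.663
v -0.002 3.131 -2.462
v 1.129 2.102 -2.492
v 0.905 3.104 -1.997
v 1.218 2.349 -2.951
v 0.994 3.35 -2.455
v 1.04 2.536 -3.411
v 0.816 3.538 -2.915
v 0.643 2.615 -3.75
v 0.419 3.617 -3.254
v 0.133 2.564 -3.876
v -0.091 3.565 -3.381
v -0.353 2.396 -3.757
v -0.577 3.398 -3.261
v -0.685 2.156 -3.423
v -0.909 3.158 -2.928
v -0.774 1.91 -2.965
v -0.998 2.911 -2.469
v -0.596 1.722 -2.505
v -0.82 2.724 -2.009
v -0.199 1.643 -2.166
v -0.423 2.645 -1.67
v 0.311 1.695 -2.039
v 0.087 2.696 -1.544
v 2.224 -2.948 -2.135
v 2.862 -3.097 -2.057
v 2.694 -3.282 -1.047
v 2.056 -3.132 -1.125
v 2.817 -2.697 -1.991
v 2.65 -2.882 -0.981
v 2.546 -2.393 -1.98
v 2.378 -2.577 -0.97
v 2.151 -2.3 -2.029
v 1.984 -2.485 -1.019
v 1.784 -2.455 -2.118
v 1.617 -2.64 -1.108
v 1.586 -2.798 -2.213
v 1.418 -2.983 -1.203
v 1.63 -3.198 -2.279
v 1.463 -3.383 -1.269
v 1.902 -3.503 -2.29
v 1.734 -3.687 -1.28
v 2.296 -3.595 -2.241
v 2.129 -3.78 -1.231
v 2.663 -3.44 -2.152
v 2.496 -3.625 -1.142
f 1 38 17
f 38 12 41
f 17 41 6
f 38 41 17
f 1 17 13
f 17 6 18
f 13 18 2
f 17 18 13
f 1 13 22
f 13 2 23
f 22 23 8
f 13 23 22
f 1 22 34
f 22 8 37
f 34 37 11
f 22 37 34
f 1 34 38
f 34 11 42
f 38 42 12
f 34 42 38
f 2 18 29
f 18 6 32
f 29 32 10
f 18 32 29
f 6 41 19
f 41 12 40
f 19 40 5
f 41 40 19
f 12 42 39
f 42 11 35
f 39 35 3
f 42 35 39
f 11 37 36
f 37 8 24
f 36 24 7
f 37 24 36
f 8 23 28
f 23 2 25
f 28 25 9
f 23 25 28
f 4 30 16
f 30 10 31
f 16 31 5
f 30 31 16
f 4 16 14
f 16 5 15
f 14 15 3
f 16 15 14
f 4 14 21
f 14 3 20
f 21 20 7
f 14 20 21
f 4 21 26
f 21 7 27
f 26 27 9
f 21 27 26
f 4 26 30
f 26 9 33
f 30 33 10
f 26 33 30
f 5 31 19
f 31 10 32
f 19 32 6
f 31 32 19
f 3 15 39
f 15 5 40
f 39 40 12
f 15 40 39
f 7 20 36
f 20 3 35
f 36 35 11
f 20 35 36
f 9 27 28
f 27 7 24
f 28 24 8
f 27 24 28
f 10 33 29
f 33 9 25
f 29 25 2
f 33 25 29
f 44 43 47
f 44 47 45
f 45 47 48
f 45 48 46
f 47 43 49
f 47 49 48
f 48 49 50
f 48 50 46
f 49 43 51
f 49 51 50
f 50 51 52
f 50 52 46
f 51 43 53
f 51 53 52
f 52 53 54
f 52 54 46
f 53 43 55
f 53 55 54
f 54 55 56
f 54 56 46
f 55 43 57
f 55 57 56
f 56 57 58
f 56 58 46
f 57 43 59
f 57 59 58
f 58 59 60
f 58 60 46
f 59 43 61
f 59 61 60
f 60 61 62
f 60 62 46
f 61 43 44
f 61 44 62
f 62 44 45
f 62 45 46
f 64 63 67
f 64 67 65
f 65 67 68
f 65 68 66
f 67 63 69
f 67 69 68
f 68 69 70
f 68 70 66
f 69 63 71
f 69 71 70
f 70 71 72
f 70 72 66
f 71 63 73
f 71 73 72
f 72 73 74
f 72 74 66
f 73 63 75
f 73 75 74
f 74 75 76
f 74 76 66
f 75 63 77
f 75 77 76
f 76 77 78
f 76 78 66
f 77 63 79
f 77 79 78
f 78 79 80
f 78 80 66
f 79 63 81
f 79 81 80
f 80 81 82
f 80 82 66
f 81 63 83
f 81 83 82
f 82 83 84
f 82 84 66
f 83 63 64
f 83 64 84
f 84 64 65
f 84 65 66
f 86 85 89
f 86 89 87
f 87 89 90
f 87 90 88
f 89 85 91
f 89 91 90
f 90 91 92
f 90 92 88
f 91 85 93
f 91 93 92
f 92 93 94
f 92 94 88
f 93 85 95
f 93 95 94
f 94 95 96
f 94 96 88
f 95 85 97
f 95 97 96
f 96 97 98
f 96 98 88
f 97 85 99
f 97 99 98
f 98 99 100
f 98 100 88
f 99 85 101
f 99 101 100
f 100 101 102
f 100 102 88
f 101 85 103
f 101 103 102
f 102 103 104
f 102 104 88
f 103 85 105
f 103 105 104
f 104 105 106
f 104 106 88
f 105 85 107
f 105 107 106
f 106 107 108
f 106 108 88
f 107 85 109
f 107 109 108
f 108 109 110
f 108 110 88
f 109 85 86
f 109 86 110
f 110 86 87
f 110 87 88
f 112 111 115
f 112 115 113
f 113 115 116
f 113 116 114
f 115 111 117
f 115 117 116
f 116 117 118
f 116 118 114
f 117 111 119
f 117 119 118
f 118 119 120
f 118 120 114
f 119 111 121
f 119 121 120
f 120 121 122
f 120 122 114
f 121 111 123
f 121 123 122
f 122 123 124
f 122 124 114
f 123 111 125
f 123 125 124
f 124 125 126
f 124 126 114
f 125 111 127
f 125 127 126
f 126 127 128
f 126 128 114
f 127 111 129
f 127 129 128
f 128 129 130
f 128 130 114
f 129 111 131
f 129 131 130
f 130 131 132
f 130 132 114
f 131 111 112
f 131 112 132
f 132 112 113
f 132 113 114



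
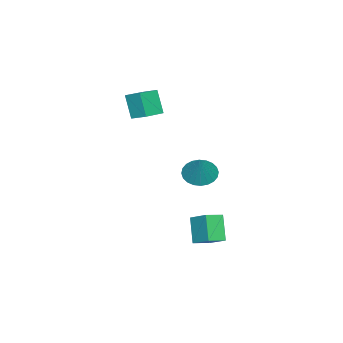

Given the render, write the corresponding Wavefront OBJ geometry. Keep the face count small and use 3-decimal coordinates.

v -2.282 1.87 0.343
v -1.697 2.204 -0.158
v -1.478 2.25 1.537
v -1.893 2.462 -0.108
v -2.149 2.629 0.01
v -2.424 2.681 0.18
v -2.679 2.61 0.374
v -2.872 2.425 0.563
v -2.977 2.156 0.719
v -2.975 1.844 0.817
v -2.868 1.535 0.844
v -2.672 1.277 0.794
v -2.416 1.11 0.675
v -2.14 1.058 0.506
v -1.886 1.13 0.312
v -1.692 1.314 0.122
v -1.588 1.583 -0.034
v -1.59 1.895 -0.132
v -4.018 -1.645 2.611
v -4.32 -2.127 3.89
v -3.816 -0.774 2.987
v -4.119 -1.255 4.266
v -2.901 -1.965 2.754
v -3.204 -2.446 4.033
v -2.7 -1.093 3.13
v -3.002 -1.575 4.409
v -1.432 2.658 -1.961
v -0.995 3.644 -1.349
v -0.778 3.113 -3.161
v -0.341 4.099 -2.549
v -0.679 2.181 -1.731
v -0.242 3.167 -1.119
v -0.025 2.636 -2.931
v 0.412 3.622 -2.319
f 2 1 4
f 2 4 3
f 4 1 5
f 4 5 3
f 5 1 6
f 5 6 3
f 6 1 7
f 6 7 3
f 7 1 8
f 7 8 3
f 8 1 9
f 8 9 3
f 9 1 10
f 9 10 3
f 10 1 11
f 10 11 3
f 11 1 12
f 11 12 3
f 12 1 13
f 12 13 3
f 13 1 14
f 13 14 3
f 14 1 15
f 14 15 3
f 15 1 16
f 15 16 3
f 16 1 17
f 16 17 3
f 17 1 18
f 17 18 3
f 18 1 2
f 18 2 3
f 20 22 19
f 23 20 19
f 19 22 21
f 21 23 19
f 20 26 22
f 24 20 23
f 24 26 20
f 22 26 21
f 25 23 21
f 21 26 25
f 25 24 23
f 26 24 25
f 28 30 27
f 31 28 27
f 27 30 29
f 29 31 27
f 28 34 30
f 32 28 31
f 32 34 28
f 30 34 29
f 33 31 29
f 29 34 33
f 33 32 31
f 34 32 33



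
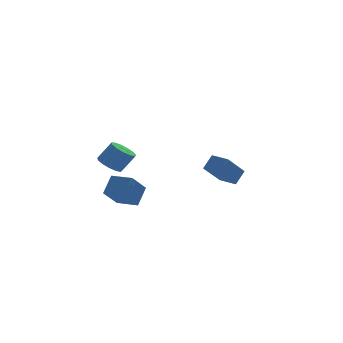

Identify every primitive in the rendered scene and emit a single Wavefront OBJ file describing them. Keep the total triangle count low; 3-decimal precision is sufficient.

v 3.624 0.8 -1.026
v 2.427 0.049 0.303
v 3.01 1.785 -1.023
v 1.813 1.033 0.306
v 4.247 1.187 -0.246
v 3.05 0.435 1.083
v 3.633 2.171 -0.243
v 2.436 1.42 1.086
v -4.056 -1.389 2.185
v -3.675 -0.733 1.967
v -2.923 -0.814 3.036
v -3.304 -1.471 3.255
v -4.018 -0.601 2.218
v -3.266 -0.682 3.288
v -4.373 -0.72 2.459
v -3.621 -0.801 3.528
v -4.628 -1.051 2.613
v -3.875 -1.132 3.682
v -4.701 -1.49 2.631
v -3.948 -1.571 3.7
v -4.569 -1.897 2.508
v -3.817 -1.978 3.577
v -4.275 -2.143 2.282
v -3.522 -2.224 3.351
v -3.911 -2.149 2.025
v -3.158 -2.23 3.095
v -3.593 -1.915 1.82
v -2.841 -1.996 2.889
v -3.423 -1.514 1.73
v -2.67 -1.595 2.799
v -3.453 -1.073 1.785
v -2.701 -1.154 2.854
v -3.846 -3.628 0.81
v -3.236 -2.958 1.742
v -4.73 -2.667 0.698
v -4.12 -1.998 1.63
v -2.94 -2.922 -0.29
v -2.33 -2.253 0.642
v -3.824 -1.962 -0.402
v -3.214 -1.292 0.53
f 2 4 1
f 5 2 1
f 1 4 3
f 3 5 1
f 2 8 4
f 6 2 5
f 6 8 2
f 4 8 3
f 7 5 3
f 3 8 7
f 7 6 5
f 8 6 7
f 10 9 13
f 10 13 11
f 11 13 14
f 11 14 12
f 13 9 15
f 13 15 14
f 14 15 16
f 14 16 12
f 15 9 17
f 15 17 16
f 16 17 18
f 16 18 12
f 17 9 19
f 17 19 18
f 18 19 20
f 18 20 12
f 19 9 21
f 19 21 20
f 20 21 22
f 20 22 12
f 21 9 23
f 21 23 22
f 22 23 24
f 22 24 12
f 23 9 25
f 23 25 24
f 24 25 26
f 24 26 12
f 25 9 27
f 25 27 26
f 26 27 28
f 26 28 12
f 27 9 29
f 27 29 28
f 28 29 30
f 28 30 12
f 29 9 31
f 29 31 30
f 30 31 32
f 30 32 12
f 31 9 10
f 31 10 32
f 32 10 11
f 32 11 12
f 34 36 33
f 37 34 33
f 33 36 35
f 35 37 33
f 34 40 36
f 38 34 37
f 38 40 34
f 36 40 35
f 39 37 35
f 35 40 39
f 39 38 37
f 40 38 39



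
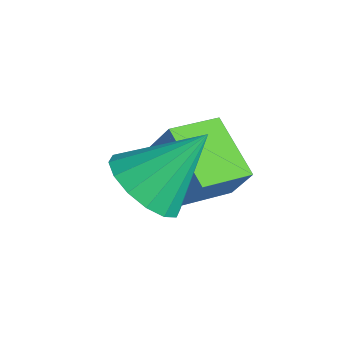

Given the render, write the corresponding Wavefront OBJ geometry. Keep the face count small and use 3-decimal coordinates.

v -1.001 -3.579 1.505
v -0.06 -3.343 1.03
v -0.639 -2.141 2.935
v -0.433 -3.006 0.786
v -0.959 -2.823 0.735
v -1.496 -2.842 0.889
v -1.9 -3.058 1.209
v -2.063 -3.414 1.608
v -1.942 -3.814 1.979
v -1.569 -4.151 2.223
v -1.043 -4.335 2.275
v -0.507 -4.316 2.12
v -0.102 -4.099 1.8
v 0.061 -3.743 1.401
v -3.009 -2.202 0.448
v -2.526 -1.952 1.45
v -3.033 -0.773 0.103
v -2.549 -0.523 1.105
v -1.371 -2.357 -0.305
v -0.887 -2.107 0.697
v -1.394 -0.928 -0.65
v -0.911 -0.678 0.352
f 2 1 4
f 2 4 3
f 4 1 5
f 4 5 3
f 5 1 6
f 5 6 3
f 6 1 7
f 6 7 3
f 7 1 8
f 7 8 3
f 8 1 9
f 8 9 3
f 9 1 10
f 9 10 3
f 10 1 11
f 10 11 3
f 11 1 12
f 11 12 3
f 12 1 13
f 12 13 3
f 13 1 14
f 13 14 3
f 14 1 2
f 14 2 3
f 16 18 15
f 19 16 15
f 15 18 17
f 17 19 15
f 16 22 18
f 20 16 19
f 20 22 16
f 18 22 17
f 21 19 17
f 17 22 21
f 21 20 19
f 22 20 21



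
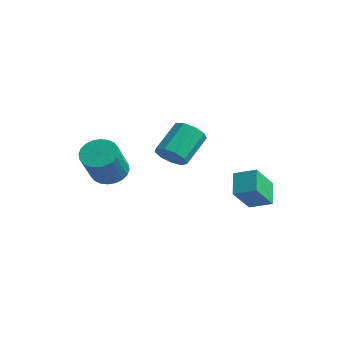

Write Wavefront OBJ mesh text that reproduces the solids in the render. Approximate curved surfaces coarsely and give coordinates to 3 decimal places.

v -3.972 -1.355 0.987
v -3.151 -1.232 0.642
v -2.346 -2.321 2.167
v -3.168 -2.445 2.513
v -3.178 -0.954 0.855
v -2.373 -2.043 2.38
v -3.326 -0.737 1.088
v -2.521 -1.827 2.613
v -3.573 -0.614 1.306
v -2.768 -1.704 2.831
v -3.88 -0.604 1.475
v -3.075 -1.694 3
v -4.202 -0.709 1.57
v -3.397 -1.798 3.095
v -4.488 -0.912 1.576
v -3.683 -2.001 3.102
v -4.696 -1.182 1.493
v -3.892 -2.271 3.018
v -4.794 -1.479 1.333
v -3.989 -2.568 2.858
v -4.767 -1.757 1.12
v -3.962 -2.846 2.645
v -4.619 -1.973 0.887
v -3.814 -3.063 2.412
v -4.372 -2.096 0.669
v -3.567 -3.186 2.194
v -4.065 -2.106 0.5
v -3.26 -3.196 2.025
v -3.743 -2.002 0.405
v -2.938 -3.091 1.93
v -3.457 -1.799 0.398
v -2.652 -2.888 1.924
v -3.248 -1.529 0.482
v -2.444 -2.618 2.007
v 0.974 1.69 0.421
v 0.187 2.312 1.263
v 0.627 2.873 -0.778
v -0.16 3.496 0.064
v 1.84 2.304 0.776
v 1.053 2.927 1.618
v 1.493 3.488 -0.423
v 0.706 4.11 0.419
v -1.746 0.362 2.116
v -1.094 0.154 2.567
v -1.462 1.49 3.716
v -2.114 1.698 3.264
v -0.945 0.529 2.178
v -1.314 1.865 3.326
v -1.172 0.826 1.759
v -1.54 2.163 2.908
v -1.667 0.906 1.508
v -2.035 2.243 2.656
v -2.199 0.731 1.541
v -2.567 2.068 2.689
v -2.519 0.384 1.843
v -2.887 1.72 2.991
v -2.477 0.026 2.272
v -2.845 1.362 3.421
v -2.093 -0.175 2.629
v -2.462 1.161 3.777
v -1.547 -0.124 2.745
v -1.915 1.212 3.894
f 2 1 5
f 2 5 3
f 3 5 6
f 3 6 4
f 5 1 7
f 5 7 6
f 6 7 8
f 6 8 4
f 7 1 9
f 7 9 8
f 8 9 10
f 8 10 4
f 9 1 11
f 9 11 10
f 10 11 12
f 10 12 4
f 11 1 13
f 11 13 12
f 12 13 14
f 12 14 4
f 13 1 15
f 13 15 14
f 14 15 16
f 14 16 4
f 15 1 17
f 15 17 16
f 16 17 18
f 16 18 4
f 17 1 19
f 17 19 18
f 18 19 20
f 18 20 4
f 19 1 21
f 19 21 20
f 20 21 22
f 20 22 4
f 21 1 23
f 21 23 22
f 22 23 24
f 22 24 4
f 23 1 25
f 23 25 24
f 24 25 26
f 24 26 4
f 25 1 27
f 25 27 26
f 26 27 28
f 26 28 4
f 27 1 29
f 27 29 28
f 28 29 30
f 28 30 4
f 29 1 31
f 29 31 30
f 30 31 32
f 30 32 4
f 31 1 33
f 31 33 32
f 32 33 34
f 32 34 4
f 33 1 2
f 33 2 34
f 34 2 3
f 34 3 4
f 36 38 35
f 39 36 35
f 35 38 37
f 37 39 35
f 36 42 38
f 40 36 39
f 40 42 36
f 38 42 37
f 41 39 37
f 37 42 41
f 41 40 39
f 42 40 41
f 44 43 47
f 44 47 45
f 45 47 48
f 45 48 46
f 47 43 49
f 47 49 48
f 48 49 50
f 48 50 46
f 49 43 51
f 49 51 50
f 50 51 52
f 50 52 46
f 51 43 53
f 51 53 52
f 52 53 54
f 52 54 46
f 53 43 55
f 53 55 54
f 54 55 56
f 54 56 46
f 55 43 57
f 55 57 56
f 56 57 58
f 56 58 46
f 57 43 59
f 57 59 58
f 58 59 60
f 58 60 46
f 59 43 61
f 59 61 60
f 60 61 62
f 60 62 46
f 61 43 44
f 61 44 62
f 62 44 45
f 62 45 46



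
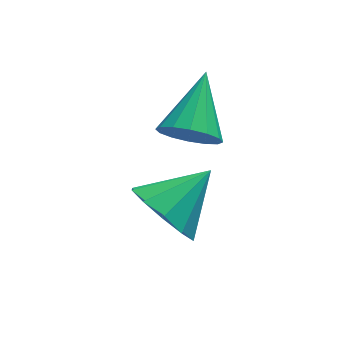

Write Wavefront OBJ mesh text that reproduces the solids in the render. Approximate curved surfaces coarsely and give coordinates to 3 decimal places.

v -2.94 -0.74 -4.365
v -2.437 -0.516 -5.259
v -1.66 -0.14 -3.495
v -2.792 0.002 -5.094
v -3.203 0.236 -4.65
v -3.514 0.098 -4.097
v -3.606 -0.361 -3.647
v -3.443 -0.964 -3.471
v -3.088 -1.481 -3.636
v -2.677 -1.715 -4.08
v -2.366 -1.577 -4.633
v -2.275 -1.119 -5.083
v -1.997 0.813 -3.031
v -1.672 0.291 -2.473
v -1.283 2.287 -2.069
v -1.367 0.338 -2.771
v -1.231 0.513 -3.14
v -1.299 0.767 -3.479
v -1.555 1.034 -3.698
v -1.929 1.241 -3.738
v -2.321 1.334 -3.589
v -2.627 1.287 -3.291
v -2.763 1.113 -2.923
v -2.694 0.858 -2.583
v -2.439 0.591 -2.364
v -2.065 0.384 -2.324
f 2 1 4
f 2 4 3
f 4 1 5
f 4 5 3
f 5 1 6
f 5 6 3
f 6 1 7
f 6 7 3
f 7 1 8
f 7 8 3
f 8 1 9
f 8 9 3
f 9 1 10
f 9 10 3
f 10 1 11
f 10 11 3
f 11 1 12
f 11 12 3
f 12 1 2
f 12 2 3
f 14 13 16
f 14 16 15
f 16 13 17
f 16 17 15
f 17 13 18
f 17 18 15
f 18 13 19
f 18 19 15
f 19 13 20
f 19 20 15
f 20 13 21
f 20 21 15
f 21 13 22
f 21 22 15
f 22 13 23
f 22 23 15
f 23 13 24
f 23 24 15
f 24 13 25
f 24 25 15
f 25 13 26
f 25 26 15
f 26 13 14
f 26 14 15



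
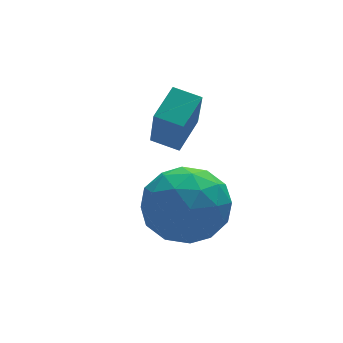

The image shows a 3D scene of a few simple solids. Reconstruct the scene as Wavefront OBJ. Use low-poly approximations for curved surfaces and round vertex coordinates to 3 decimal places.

v -0.982 -3.036 0.737
v -0.224 -2.688 1.64
v -1.516 -4.632 1.8
v -0.758 -4.284 2.703
v -1.772 -3.629 2.465
v -1.441 -2.643 1.808
v -0.299 -4.677 1.632
v 0.032 -3.691 0.975
v 0.199 -3.702 2.194
v -0.711 -3.055 2.709
v -1.029 -4.265 0.731
v -1.939 -3.618 1.246
v -0.556 -2.722 1.095
v -1.184 -4.598 2.345
v -1.78 -4.213 2.205
v -1.334 -4.009 2.736
v -1.272 -2.695 1.194
v -0.826 -2.491 1.725
v -1.736 -3.044 2.21
v -0.914 -4.829 1.715
v -0.468 -4.625 2.246
v -0.406 -3.311 0.704
v 0.04 -3.107 1.235
v -0.004 -4.276 1.23
v 0.138 -3.114 1.952
v -0.176 -4.052 2.576
v 0.094 -4.283 1.947
v 0.288 -3.703 1.56
v -0.397 -2.733 2.254
v -0.711 -3.671 2.879
v -1.307 -3.286 2.739
v -1.113 -2.706 2.353
v -0.148 -3.329 2.579
v -1.029 -3.649 0.561
v -1.343 -4.587 1.186
v -0.627 -4.614 1.087
v -0.433 -4.034 0.701
v -1.564 -3.268 0.864
v -1.878 -4.206 1.488
v -2.028 -3.617 1.88
v -1.834 -3.037 1.493
v -1.592 -3.991 0.861
v -1.012 -1.748 2.926
v -1.196 -2.406 4.339
v -0.187 -1.069 3.35
v -0.372 -1.726 4.764
v -0.448 -2.314 2.736
v -0.633 -2.971 4.15
v 0.376 -1.634 3.161
v 0.192 -2.292 4.574
f 1 38 17
f 38 12 41
f 17 41 6
f 38 41 17
f 1 17 13
f 17 6 18
f 13 18 2
f 17 18 13
f 1 13 22
f 13 2 23
f 22 23 8
f 13 23 22
f 1 22 34
f 22 8 37
f 34 37 11
f 22 37 34
f 1 34 38
f 34 11 42
f 38 42 12
f 34 42 38
f 2 18 29
f 18 6 32
f 29 32 10
f 18 32 29
f 6 41 19
f 41 12 40
f 19 40 5
f 41 40 19
f 12 42 39
f 42 11 35
f 39 35 3
f 42 35 39
f 11 37 36
f 37 8 24
f 36 24 7
f 37 24 36
f 8 23 28
f 23 2 25
f 28 25 9
f 23 25 28
f 4 30 16
f 30 10 31
f 16 31 5
f 30 31 16
f 4 16 14
f 16 5 15
f 14 15 3
f 16 15 14
f 4 14 21
f 14 3 20
f 21 20 7
f 14 20 21
f 4 21 26
f 21 7 27
f 26 27 9
f 21 27 26
f 4 26 30
f 26 9 33
f 30 33 10
f 26 33 30
f 5 31 19
f 31 10 32
f 19 32 6
f 31 32 19
f 3 15 39
f 15 5 40
f 39 40 12
f 15 40 39
f 7 20 36
f 20 3 35
f 36 35 11
f 20 35 36
f 9 27 28
f 27 7 24
f 28 24 8
f 27 24 28
f 10 33 29
f 33 9 25
f 29 25 2
f 33 25 29
f 44 46 43
f 47 44 43
f 43 46 45
f 45 47 43
f 44 50 46
f 48 44 47
f 48 50 44
f 46 50 45
f 49 47 45
f 45 50 49
f 49 48 47
f 50 48 49



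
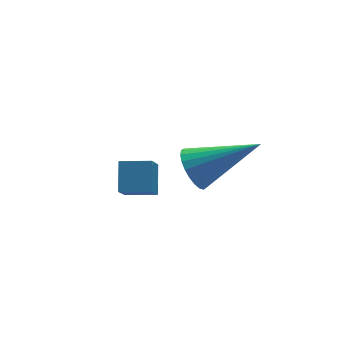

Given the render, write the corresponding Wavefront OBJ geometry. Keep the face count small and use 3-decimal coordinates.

v -2.636 -0.874 0.617
v -2.317 -0.278 1.225
v -3.336 -0.418 0.536
v -3.017 0.179 1.145
v -2.183 -0.319 -0.165
v -1.864 0.278 0.444
v -2.883 0.138 -0.245
v -2.564 0.734 0.363
v -2.437 -2.641 2.83
v -2.074 -2.181 2.625
v -1.043 -3.339 3.73
v -2.159 -2.086 2.831
v -2.287 -2.076 3.036
v -2.437 -2.151 3.21
v -2.587 -2.301 3.326
v -2.715 -2.503 3.366
v -2.8 -2.726 3.325
v -2.829 -2.936 3.208
v -2.799 -3.101 3.034
v -2.714 -3.196 2.828
v -2.586 -3.206 2.623
v -2.436 -3.131 2.449
v -2.286 -2.981 2.333
v -2.159 -2.779 2.293
v -2.074 -2.556 2.334
v -2.044 -2.346 2.451
f 2 4 1
f 5 2 1
f 1 4 3
f 3 5 1
f 2 8 4
f 6 2 5
f 6 8 2
f 4 8 3
f 7 5 3
f 3 8 7
f 7 6 5
f 8 6 7
f 10 9 12
f 10 12 11
f 12 9 13
f 12 13 11
f 13 9 14
f 13 14 11
f 14 9 15
f 14 15 11
f 15 9 16
f 15 16 11
f 16 9 17
f 16 17 11
f 17 9 18
f 17 18 11
f 18 9 19
f 18 19 11
f 19 9 20
f 19 20 11
f 20 9 21
f 20 21 11
f 21 9 22
f 21 22 11
f 22 9 23
f 22 23 11
f 23 9 24
f 23 24 11
f 24 9 25
f 24 25 11
f 25 9 26
f 25 26 11
f 26 9 10
f 26 10 11



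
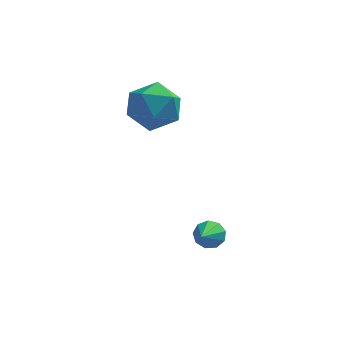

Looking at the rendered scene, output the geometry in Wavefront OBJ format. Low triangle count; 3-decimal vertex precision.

v 1.736 -3.202 -2.67
v 2.258 -3.383 -2.812
v 1.544 -4.418 -1.83
v 2.276 -3.164 -2.491
v 2.042 -2.962 -2.253
v 1.664 -2.873 -2.211
v 1.321 -2.938 -2.383
v 1.172 -3.127 -2.69
v 1.287 -3.351 -2.988
v 1.612 -3.505 -3.137
v 1.996 -3.518 -3.068
v -1.28 0.154 1.978
v -0.317 0.329 2.466
v -0.483 -0.869 0.774
v 0.48 -0.694 1.262
v -0.286 -1.294 1.762
v -0.778 -0.662 2.506
v -0.022 0.122 0.734
v -0.514 0.754 1.478
v 0.46 0.309 1.697
v 0.297 -0.566 2.333
v -1.097 0.026 0.907
v -1.26 -0.849 1.543
f 2 1 4
f 2 4 3
f 4 1 5
f 4 5 3
f 5 1 6
f 5 6 3
f 6 1 7
f 6 7 3
f 7 1 8
f 7 8 3
f 8 1 9
f 8 9 3
f 9 1 10
f 9 10 3
f 10 1 11
f 10 11 3
f 11 1 2
f 11 2 3
f 12 23 17
f 12 17 13
f 12 13 19
f 12 19 22
f 12 22 23
f 13 17 21
f 17 23 16
f 23 22 14
f 22 19 18
f 19 13 20
f 15 21 16
f 15 16 14
f 15 14 18
f 15 18 20
f 15 20 21
f 16 21 17
f 14 16 23
f 18 14 22
f 20 18 19
f 21 20 13



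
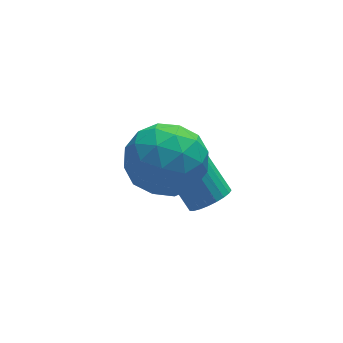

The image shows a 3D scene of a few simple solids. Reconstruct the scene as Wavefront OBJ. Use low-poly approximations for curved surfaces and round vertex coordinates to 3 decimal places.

v -1.577 3.689 1.999
v -0.81 3.468 2.821
v -2.03 1.892 1.939
v -1.263 1.671 2.761
v -2.21 2.267 3.007
v -1.93 3.378 3.044
v -0.91 1.982 1.716
v -0.63 3.093 1.753
v -0.397 2.413 2.646
v -1.201 2.59 3.444
v -1.639 2.77 1.316
v -2.443 2.947 2.114
v -1.154 3.736 2.415
v -1.686 1.624 2.345
v -2.243 1.974 2.489
v -1.792 1.844 2.973
v -1.812 3.683 2.546
v -1.361 3.554 3.029
v -2.185 2.848 3.139
v -1.479 1.806 1.731
v -1.028 1.677 2.214
v -1.048 3.516 1.787
v -0.597 3.386 2.271
v -0.655 2.512 1.621
v -0.46 2.987 2.796
v -0.726 1.93 2.761
v -0.519 2.113 2.146
v -0.354 2.766 2.168
v -0.933 3.09 3.264
v -1.199 2.034 3.23
v -1.756 2.384 3.374
v -1.591 3.037 3.395
v -0.69 2.47 3.162
v -1.641 3.326 1.53
v -1.907 2.27 1.496
v -1.249 2.323 1.365
v -1.084 2.976 1.386
v -2.114 3.43 1.999
v -2.38 2.373 1.964
v -2.486 2.594 2.592
v -2.321 3.247 2.614
v -2.15 2.89 1.598
v -0.045 3.215 -0.416
v 0.512 3.529 -0.44
v -0.118 4.759 0.992
v -0.675 4.445 1.016
v 0.378 3.655 -0.608
v -0.253 4.885 0.824
v 0.179 3.715 -0.747
v -0.451 4.945 0.685
v -0.054 3.698 -0.835
v -0.684 4.928 0.597
v -0.286 3.608 -0.86
v -0.916 4.838 0.572
v -0.481 3.458 -0.817
v -1.111 4.688 0.615
v -0.609 3.271 -0.713
v -1.24 4.501 0.719
v -0.652 3.076 -0.563
v -1.282 4.305 0.868
v -0.602 2.901 -0.392
v -1.232 4.131 1.04
v -0.467 2.775 -0.224
v -1.098 4.005 1.208
v -0.269 2.715 -0.085
v -0.899 3.945 1.347
v -0.036 2.732 0.003
v -0.666 3.962 1.435
v 0.196 2.822 0.028
v -0.434 4.052 1.46
v 0.391 2.972 -0.015
v -0.239 4.202 1.417
v 0.52 3.159 -0.119
v -0.111 4.389 1.313
v 0.562 3.355 -0.268
v -0.068 4.584 1.163
f 1 38 17
f 38 12 41
f 17 41 6
f 38 41 17
f 1 17 13
f 17 6 18
f 13 18 2
f 17 18 13
f 1 13 22
f 13 2 23
f 22 23 8
f 13 23 22
f 1 22 34
f 22 8 37
f 34 37 11
f 22 37 34
f 1 34 38
f 34 11 42
f 38 42 12
f 34 42 38
f 2 18 29
f 18 6 32
f 29 32 10
f 18 32 29
f 6 41 19
f 41 12 40
f 19 40 5
f 41 40 19
f 12 42 39
f 42 11 35
f 39 35 3
f 42 35 39
f 11 37 36
f 37 8 24
f 36 24 7
f 37 24 36
f 8 23 28
f 23 2 25
f 28 25 9
f 23 25 28
f 4 30 16
f 30 10 31
f 16 31 5
f 30 31 16
f 4 16 14
f 16 5 15
f 14 15 3
f 16 15 14
f 4 14 21
f 14 3 20
f 21 20 7
f 14 20 21
f 4 21 26
f 21 7 27
f 26 27 9
f 21 27 26
f 4 26 30
f 26 9 33
f 30 33 10
f 26 33 30
f 5 31 19
f 31 10 32
f 19 32 6
f 31 32 19
f 3 15 39
f 15 5 40
f 39 40 12
f 15 40 39
f 7 20 36
f 20 3 35
f 36 35 11
f 20 35 36
f 9 27 28
f 27 7 24
f 28 24 8
f 27 24 28
f 10 33 29
f 33 9 25
f 29 25 2
f 33 25 29
f 44 43 47
f 44 47 45
f 45 47 48
f 45 48 46
f 47 43 49
f 47 49 48
f 48 49 50
f 48 50 46
f 49 43 51
f 49 51 50
f 50 51 52
f 50 52 46
f 51 43 53
f 51 53 52
f 52 53 54
f 52 54 46
f 53 43 55
f 53 55 54
f 54 55 56
f 54 56 46
f 55 43 57
f 55 57 56
f 56 57 58
f 56 58 46
f 57 43 59
f 57 59 58
f 58 59 60
f 58 60 46
f 59 43 61
f 59 61 60
f 60 61 62
f 60 62 46
f 61 43 63
f 61 63 62
f 62 63 64
f 62 64 46
f 63 43 65
f 63 65 64
f 64 65 66
f 64 66 46
f 65 43 67
f 65 67 66
f 66 67 68
f 66 68 46
f 67 43 69
f 67 69 68
f 68 69 70
f 68 70 46
f 69 43 71
f 69 71 70
f 70 71 72
f 70 72 46
f 71 43 73
f 71 73 72
f 72 73 74
f 72 74 46
f 73 43 75
f 73 75 74
f 74 75 76
f 74 76 46
f 75 43 44
f 75 44 76
f 76 44 45
f 76 45 46

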